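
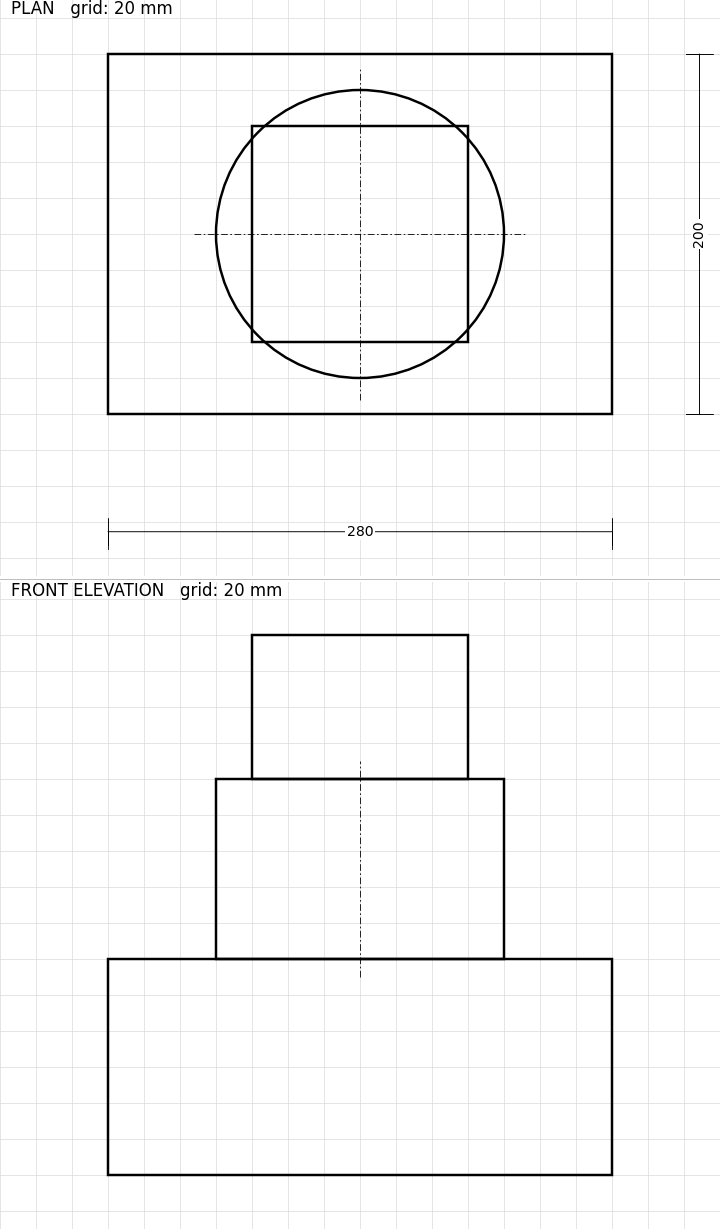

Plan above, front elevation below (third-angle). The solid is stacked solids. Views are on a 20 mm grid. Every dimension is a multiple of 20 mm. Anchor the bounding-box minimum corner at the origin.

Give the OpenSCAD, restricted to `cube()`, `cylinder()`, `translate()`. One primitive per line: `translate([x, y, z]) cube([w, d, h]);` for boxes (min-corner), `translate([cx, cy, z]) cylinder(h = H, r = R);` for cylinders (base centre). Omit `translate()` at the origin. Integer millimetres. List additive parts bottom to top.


cube([280, 200, 120]);
translate([140, 100, 120]) cylinder(h = 100, r = 80);
translate([80, 40, 220]) cube([120, 120, 80]);


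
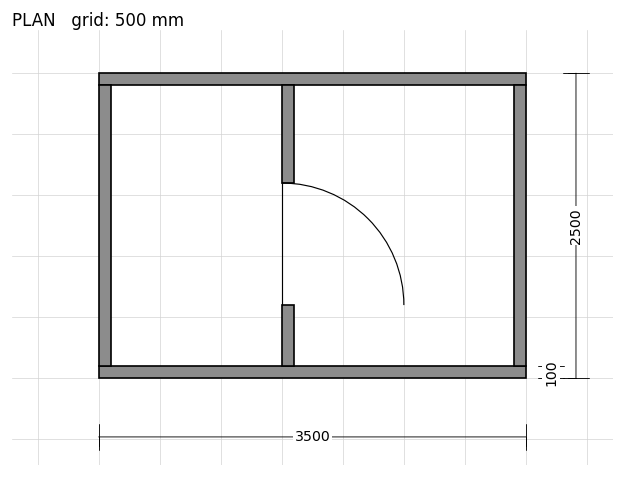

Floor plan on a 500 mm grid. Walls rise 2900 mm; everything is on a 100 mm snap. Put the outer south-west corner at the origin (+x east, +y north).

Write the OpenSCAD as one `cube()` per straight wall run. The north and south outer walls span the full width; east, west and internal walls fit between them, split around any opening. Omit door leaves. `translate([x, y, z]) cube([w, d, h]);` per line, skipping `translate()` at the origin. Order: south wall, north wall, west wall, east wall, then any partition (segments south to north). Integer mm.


cube([3500, 100, 2900]);
translate([0, 2400, 0]) cube([3500, 100, 2900]);
translate([0, 100, 0]) cube([100, 2300, 2900]);
translate([3400, 100, 0]) cube([100, 2300, 2900]);
translate([1500, 100, 0]) cube([100, 500, 2900]);
translate([1500, 1600, 0]) cube([100, 800, 2900]);


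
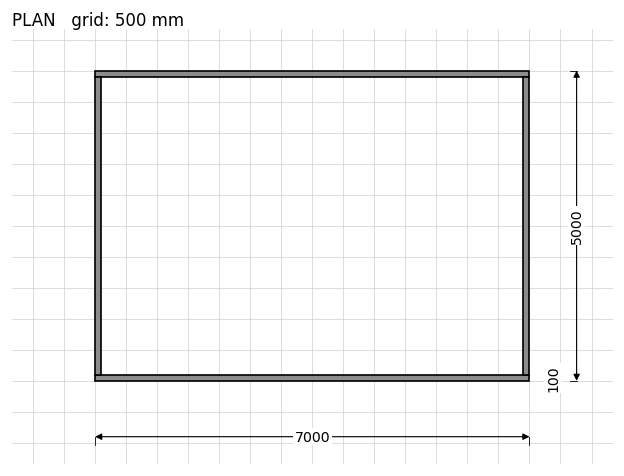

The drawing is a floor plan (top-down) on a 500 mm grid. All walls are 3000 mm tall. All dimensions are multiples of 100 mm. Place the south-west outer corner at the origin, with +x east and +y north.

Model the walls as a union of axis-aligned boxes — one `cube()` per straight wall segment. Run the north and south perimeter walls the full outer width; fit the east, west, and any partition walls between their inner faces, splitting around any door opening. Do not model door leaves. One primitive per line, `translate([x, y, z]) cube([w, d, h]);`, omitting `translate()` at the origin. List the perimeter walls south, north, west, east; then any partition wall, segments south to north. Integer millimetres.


cube([7000, 100, 3000]);
translate([0, 4900, 0]) cube([7000, 100, 3000]);
translate([0, 100, 0]) cube([100, 4800, 3000]);
translate([6900, 100, 0]) cube([100, 4800, 3000]);


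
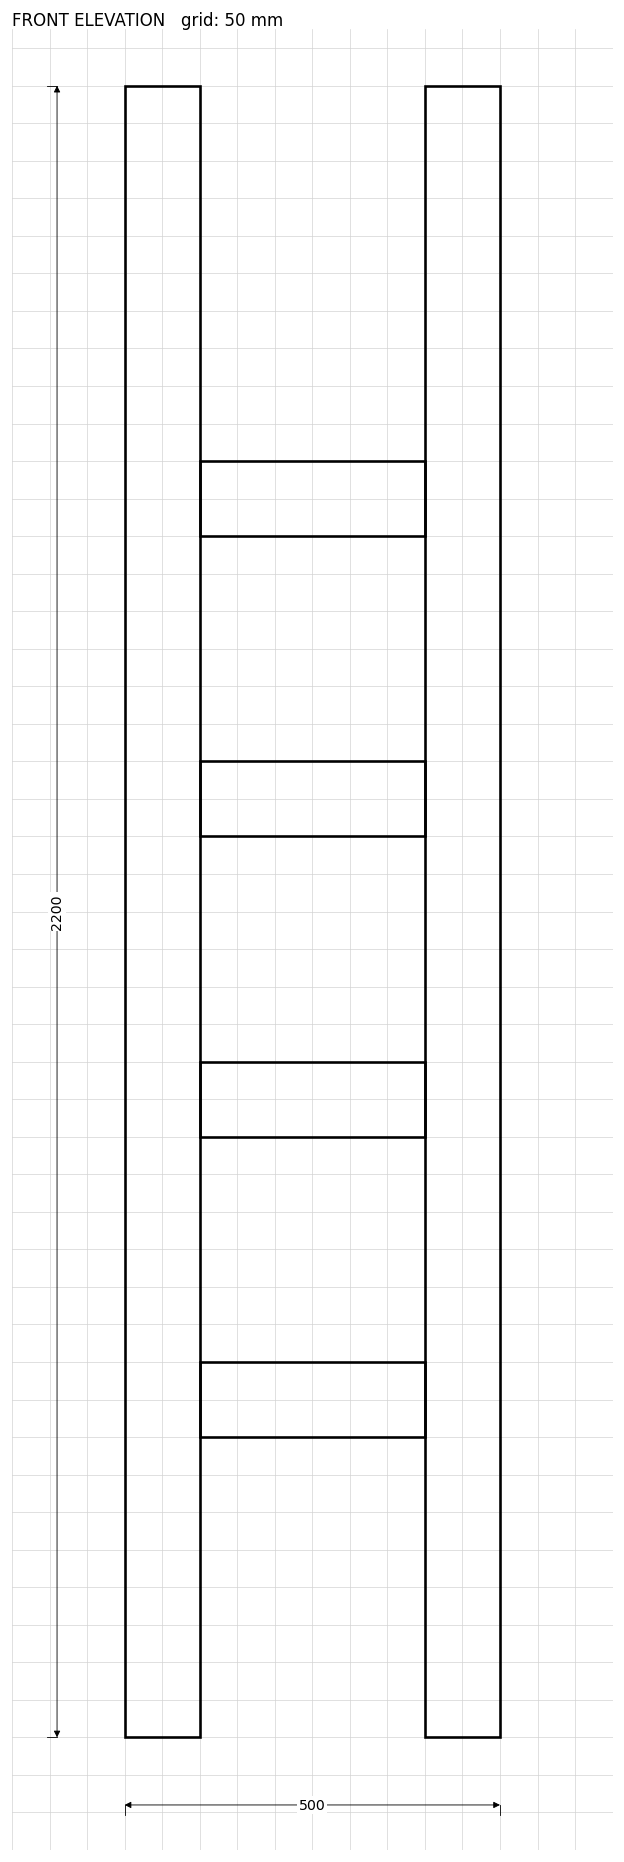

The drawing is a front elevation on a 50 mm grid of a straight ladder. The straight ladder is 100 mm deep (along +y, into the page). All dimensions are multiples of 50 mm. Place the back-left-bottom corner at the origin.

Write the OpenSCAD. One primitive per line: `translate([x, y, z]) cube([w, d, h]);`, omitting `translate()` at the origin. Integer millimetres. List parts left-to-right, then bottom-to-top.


cube([100, 100, 2200]);
translate([100, 0, 400]) cube([300, 100, 100]);
translate([100, 0, 800]) cube([300, 100, 100]);
translate([100, 0, 1200]) cube([300, 100, 100]);
translate([100, 0, 1600]) cube([300, 100, 100]);
translate([400, 0, 0]) cube([100, 100, 2200]);


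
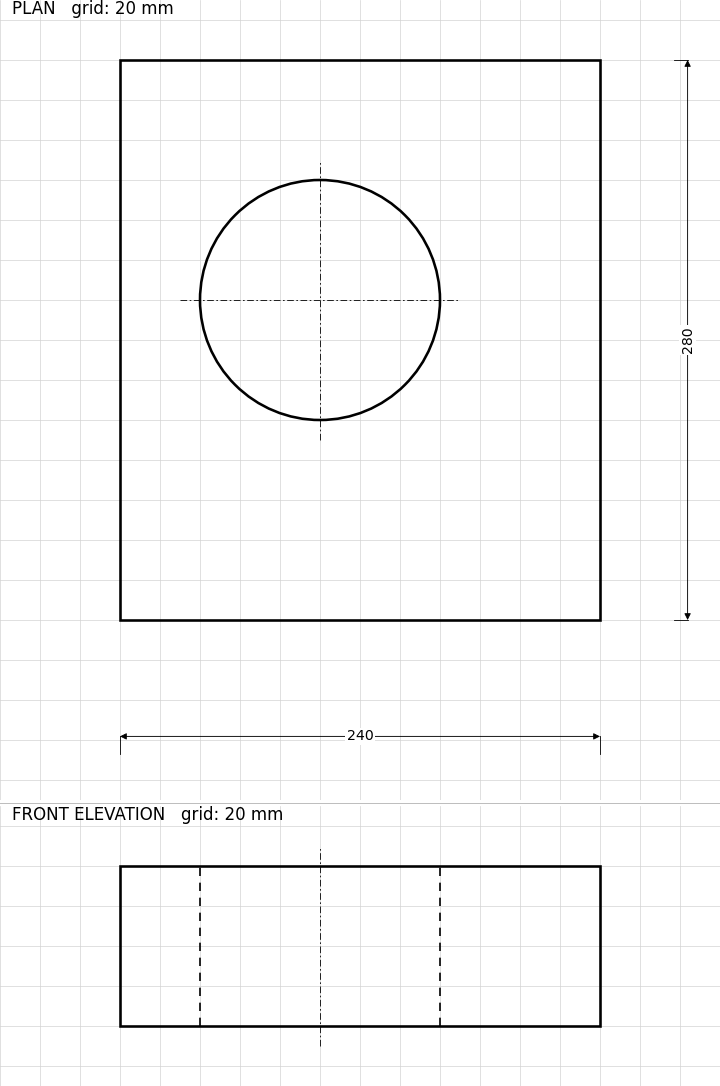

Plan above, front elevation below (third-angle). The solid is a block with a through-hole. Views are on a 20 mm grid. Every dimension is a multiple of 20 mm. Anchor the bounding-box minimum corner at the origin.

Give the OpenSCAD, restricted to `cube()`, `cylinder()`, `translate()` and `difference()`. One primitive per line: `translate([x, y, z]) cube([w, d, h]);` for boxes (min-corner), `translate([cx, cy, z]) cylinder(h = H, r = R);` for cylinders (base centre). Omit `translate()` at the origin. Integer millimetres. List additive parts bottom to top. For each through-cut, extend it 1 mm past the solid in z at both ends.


difference() {
  cube([240, 280, 80]);
  translate([100, 160, -1]) cylinder(h = 82, r = 60);
}


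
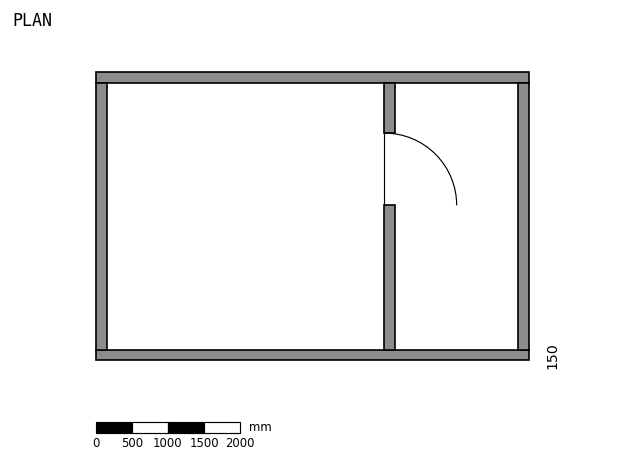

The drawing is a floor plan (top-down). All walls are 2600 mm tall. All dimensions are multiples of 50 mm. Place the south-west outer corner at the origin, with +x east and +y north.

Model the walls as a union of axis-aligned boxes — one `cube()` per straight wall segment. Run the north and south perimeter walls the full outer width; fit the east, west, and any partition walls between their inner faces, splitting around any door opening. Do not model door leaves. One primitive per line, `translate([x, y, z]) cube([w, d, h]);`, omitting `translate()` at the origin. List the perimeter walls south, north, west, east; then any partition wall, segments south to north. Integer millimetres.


cube([6000, 150, 2600]);
translate([0, 3850, 0]) cube([6000, 150, 2600]);
translate([0, 150, 0]) cube([150, 3700, 2600]);
translate([5850, 150, 0]) cube([150, 3700, 2600]);
translate([4000, 150, 0]) cube([150, 2000, 2600]);
translate([4000, 3150, 0]) cube([150, 700, 2600]);


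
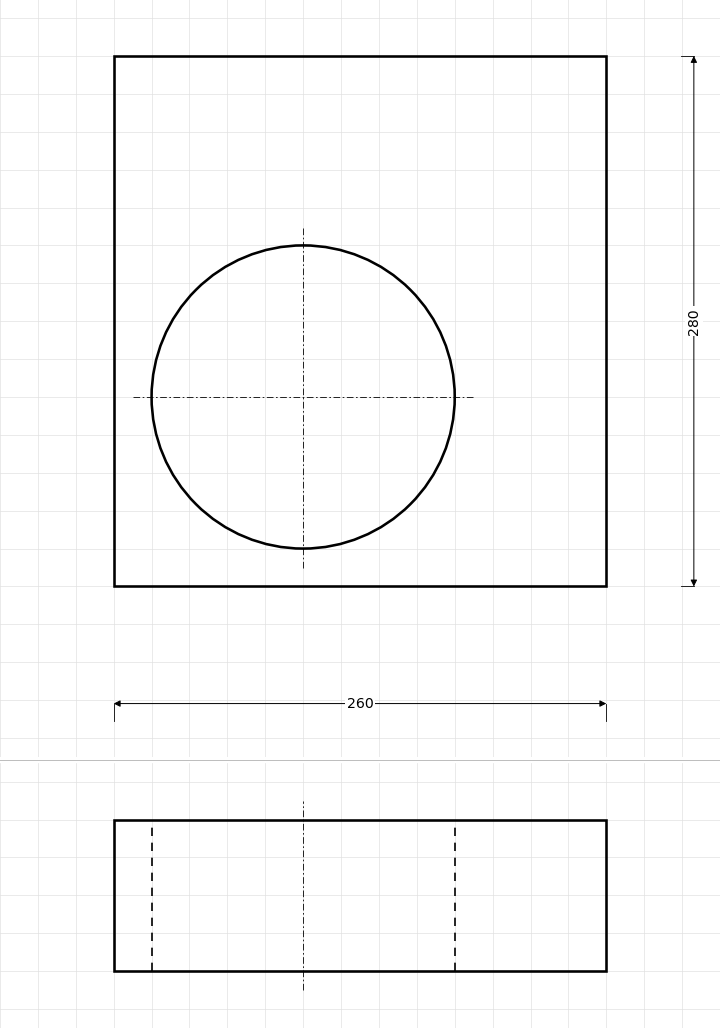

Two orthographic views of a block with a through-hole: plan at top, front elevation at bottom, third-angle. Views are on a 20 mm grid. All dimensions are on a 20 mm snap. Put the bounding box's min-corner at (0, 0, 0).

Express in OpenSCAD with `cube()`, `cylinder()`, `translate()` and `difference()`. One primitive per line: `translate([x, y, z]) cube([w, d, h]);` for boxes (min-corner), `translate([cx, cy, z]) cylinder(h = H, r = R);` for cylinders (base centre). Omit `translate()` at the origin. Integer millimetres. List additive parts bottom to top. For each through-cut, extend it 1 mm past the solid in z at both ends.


difference() {
  cube([260, 280, 80]);
  translate([100, 100, -1]) cylinder(h = 82, r = 80);
}


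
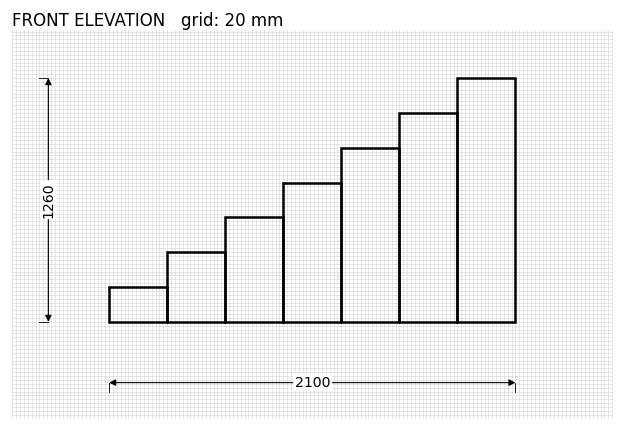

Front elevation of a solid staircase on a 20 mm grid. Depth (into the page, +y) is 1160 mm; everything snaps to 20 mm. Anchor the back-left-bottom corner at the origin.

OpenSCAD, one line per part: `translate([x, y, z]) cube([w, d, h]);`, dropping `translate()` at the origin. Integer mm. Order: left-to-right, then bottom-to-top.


cube([300, 1160, 180]);
translate([300, 0, 0]) cube([300, 1160, 360]);
translate([600, 0, 0]) cube([300, 1160, 540]);
translate([900, 0, 0]) cube([300, 1160, 720]);
translate([1200, 0, 0]) cube([300, 1160, 900]);
translate([1500, 0, 0]) cube([300, 1160, 1080]);
translate([1800, 0, 0]) cube([300, 1160, 1260]);


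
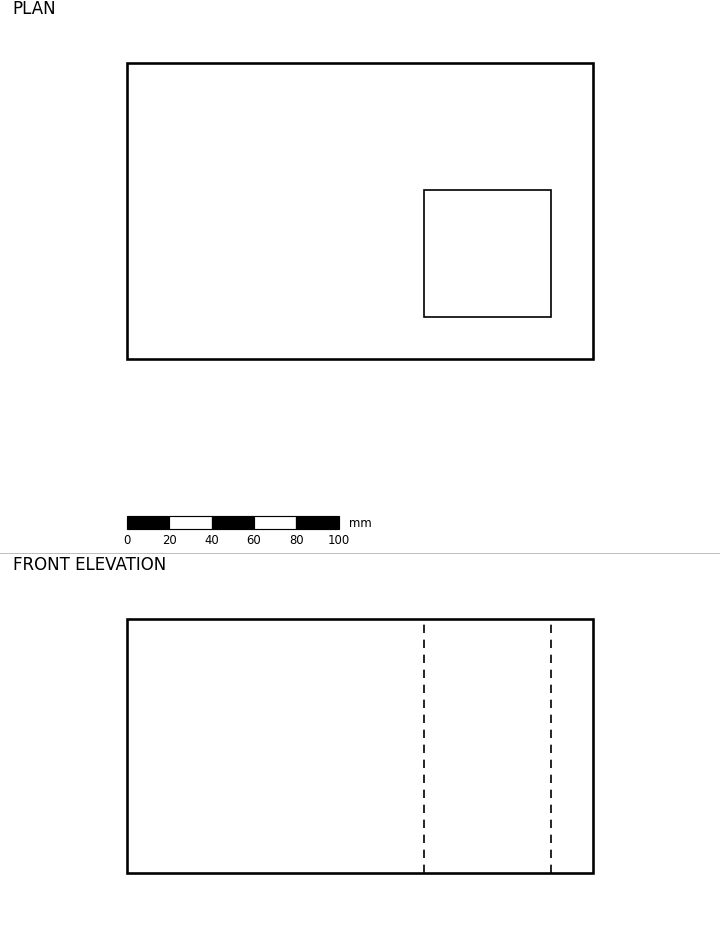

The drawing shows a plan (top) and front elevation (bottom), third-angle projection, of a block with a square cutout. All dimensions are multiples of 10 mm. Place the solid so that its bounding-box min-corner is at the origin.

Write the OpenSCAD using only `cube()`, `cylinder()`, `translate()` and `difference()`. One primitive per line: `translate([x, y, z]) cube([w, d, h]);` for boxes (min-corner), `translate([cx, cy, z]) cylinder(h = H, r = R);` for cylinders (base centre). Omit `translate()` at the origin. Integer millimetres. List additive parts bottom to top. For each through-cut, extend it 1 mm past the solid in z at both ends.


difference() {
  cube([220, 140, 120]);
  translate([140, 20, -1]) cube([60, 60, 122]);
}


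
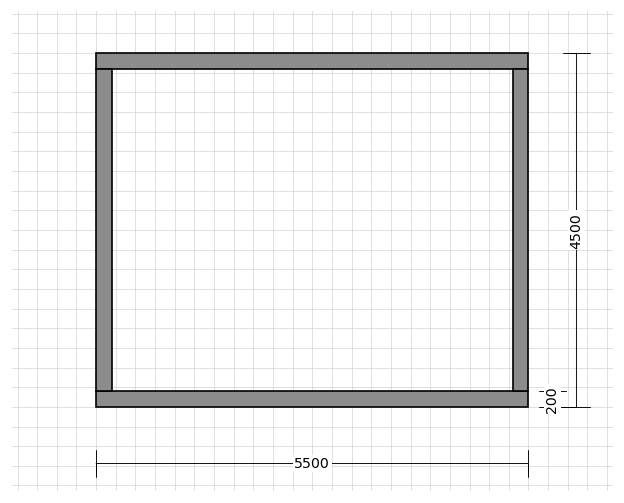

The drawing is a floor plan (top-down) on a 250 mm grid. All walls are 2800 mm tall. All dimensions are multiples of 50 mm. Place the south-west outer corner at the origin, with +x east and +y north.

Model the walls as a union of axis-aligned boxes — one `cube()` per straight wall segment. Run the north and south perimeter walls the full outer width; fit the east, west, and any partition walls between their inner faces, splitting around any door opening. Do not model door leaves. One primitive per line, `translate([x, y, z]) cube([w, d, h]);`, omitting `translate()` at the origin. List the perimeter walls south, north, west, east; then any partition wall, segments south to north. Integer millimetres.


cube([5500, 200, 2800]);
translate([0, 4300, 0]) cube([5500, 200, 2800]);
translate([0, 200, 0]) cube([200, 4100, 2800]);
translate([5300, 200, 0]) cube([200, 4100, 2800]);


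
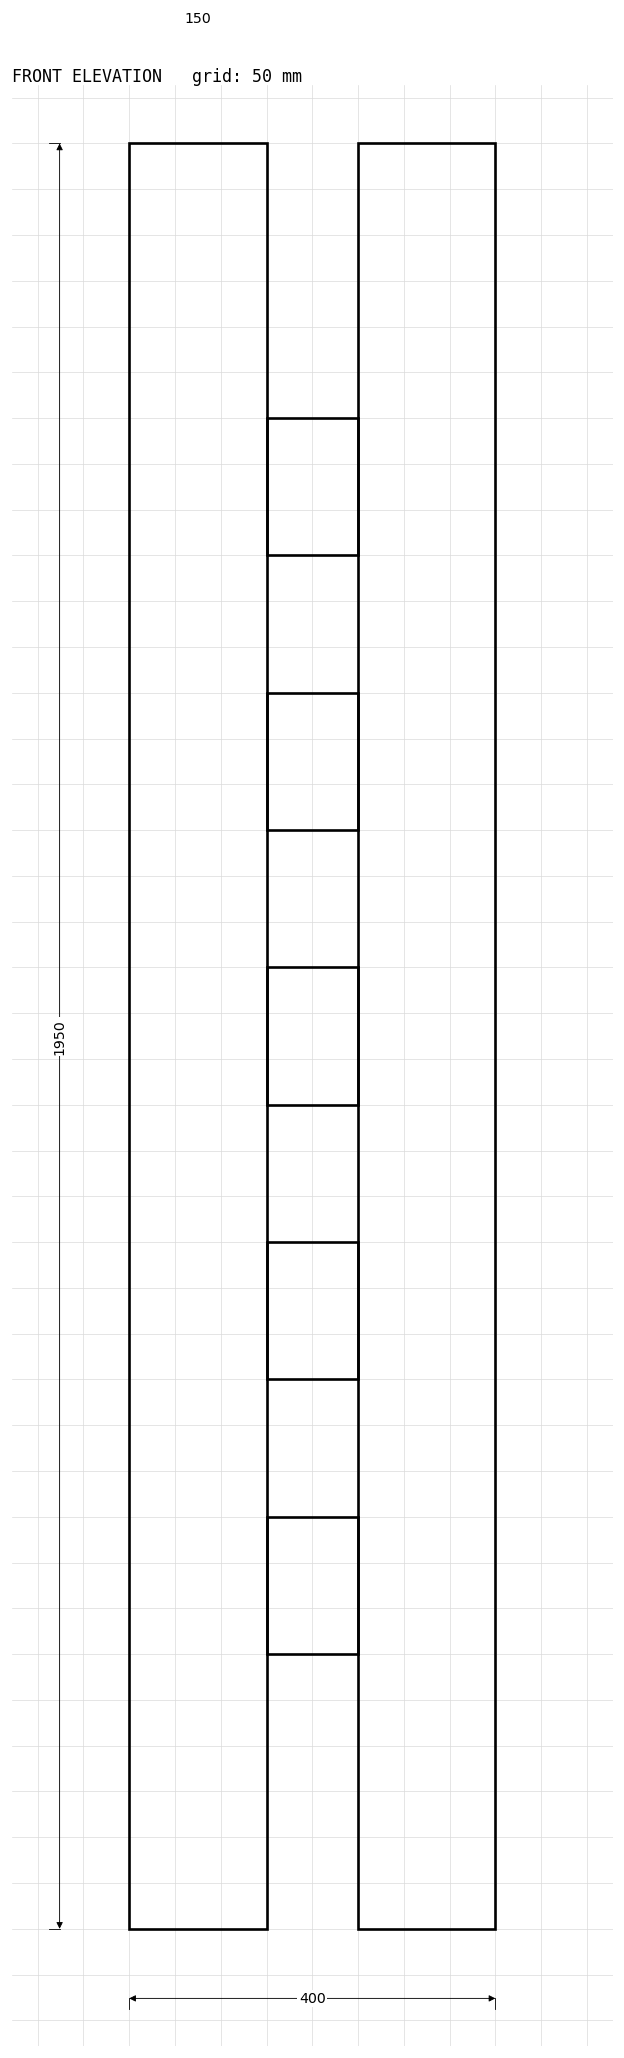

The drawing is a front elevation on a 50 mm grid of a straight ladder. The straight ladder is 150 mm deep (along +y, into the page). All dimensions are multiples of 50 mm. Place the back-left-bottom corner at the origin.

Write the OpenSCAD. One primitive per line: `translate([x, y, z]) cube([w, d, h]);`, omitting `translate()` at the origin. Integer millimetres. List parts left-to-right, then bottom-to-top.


cube([150, 150, 1950]);
translate([150, 0, 300]) cube([100, 150, 150]);
translate([150, 0, 600]) cube([100, 150, 150]);
translate([150, 0, 900]) cube([100, 150, 150]);
translate([150, 0, 1200]) cube([100, 150, 150]);
translate([150, 0, 1500]) cube([100, 150, 150]);
translate([250, 0, 0]) cube([150, 150, 1950]);


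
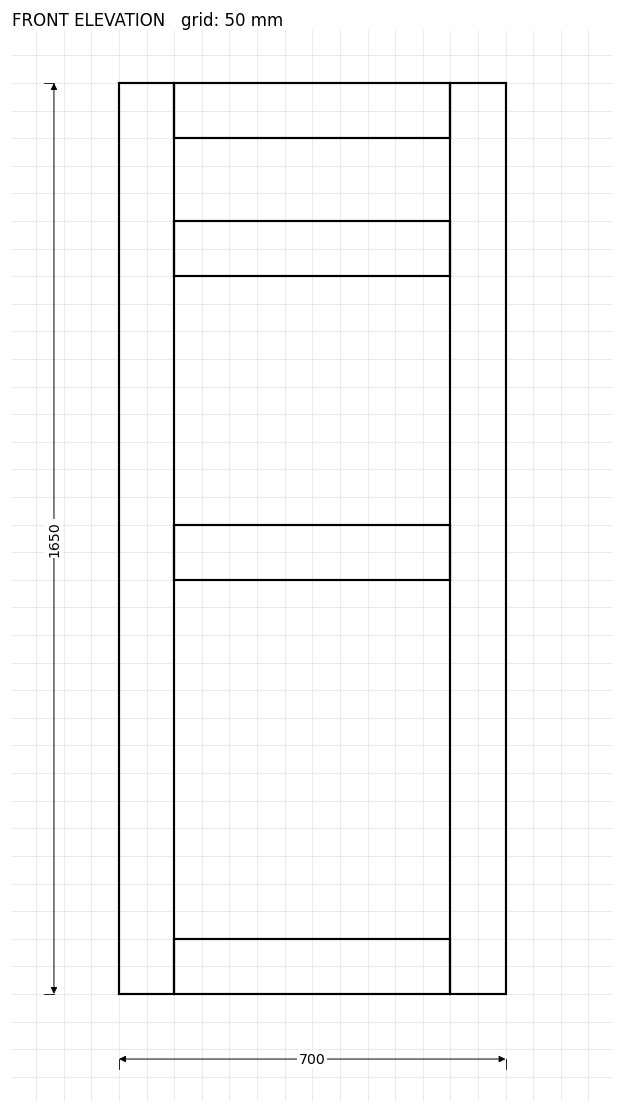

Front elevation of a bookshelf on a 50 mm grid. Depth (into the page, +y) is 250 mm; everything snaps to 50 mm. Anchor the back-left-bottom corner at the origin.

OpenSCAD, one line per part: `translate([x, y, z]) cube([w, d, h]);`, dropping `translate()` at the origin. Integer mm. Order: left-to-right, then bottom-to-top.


cube([100, 250, 1650]);
translate([100, 0, 0]) cube([500, 250, 100]);
translate([100, 0, 750]) cube([500, 250, 100]);
translate([100, 0, 1300]) cube([500, 250, 100]);
translate([100, 0, 1550]) cube([500, 250, 100]);
translate([600, 0, 0]) cube([100, 250, 1650]);


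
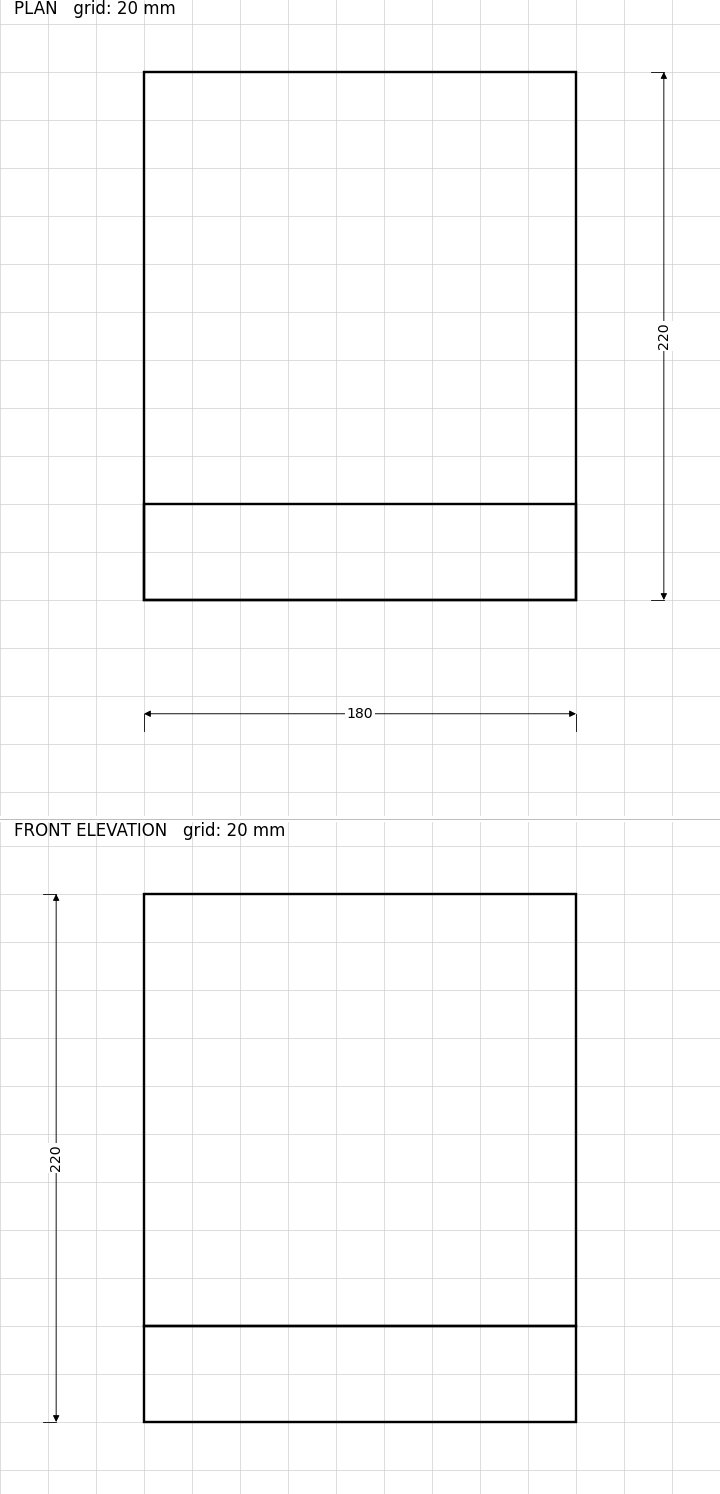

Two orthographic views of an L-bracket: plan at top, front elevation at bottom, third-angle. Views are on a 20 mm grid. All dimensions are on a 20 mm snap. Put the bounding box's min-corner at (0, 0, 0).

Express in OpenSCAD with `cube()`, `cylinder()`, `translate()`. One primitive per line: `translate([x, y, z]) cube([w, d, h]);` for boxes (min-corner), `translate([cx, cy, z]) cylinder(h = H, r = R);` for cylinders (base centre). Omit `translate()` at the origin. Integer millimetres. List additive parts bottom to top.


cube([180, 220, 40]);
translate([0, 0, 40]) cube([180, 40, 180]);


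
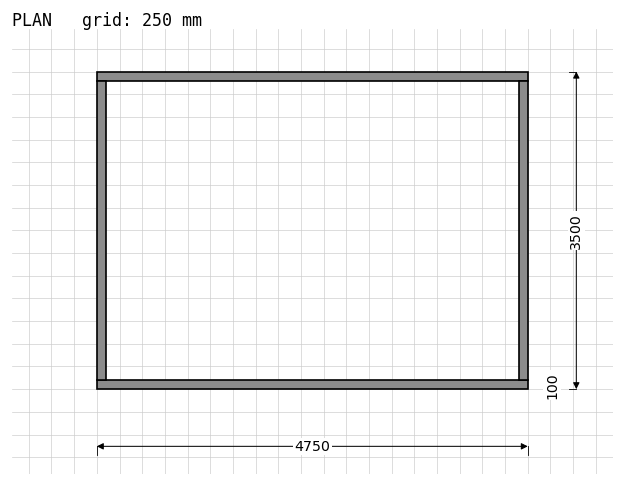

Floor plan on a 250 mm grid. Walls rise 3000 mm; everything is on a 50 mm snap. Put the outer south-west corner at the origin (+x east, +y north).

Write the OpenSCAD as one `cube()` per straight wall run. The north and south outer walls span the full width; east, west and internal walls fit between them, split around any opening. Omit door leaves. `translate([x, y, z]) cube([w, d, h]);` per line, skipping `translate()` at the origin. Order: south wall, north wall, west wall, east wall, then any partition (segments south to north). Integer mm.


cube([4750, 100, 3000]);
translate([0, 3400, 0]) cube([4750, 100, 3000]);
translate([0, 100, 0]) cube([100, 3300, 3000]);
translate([4650, 100, 0]) cube([100, 3300, 3000]);


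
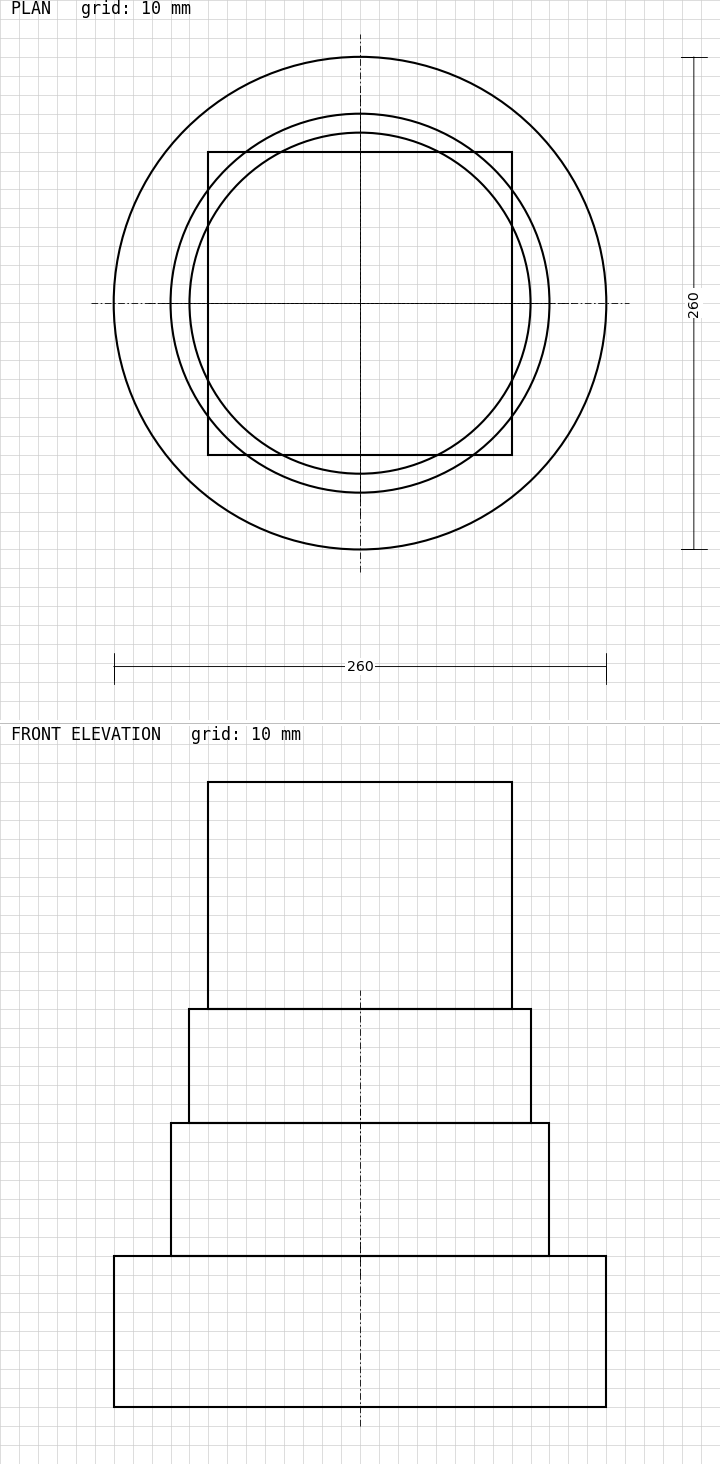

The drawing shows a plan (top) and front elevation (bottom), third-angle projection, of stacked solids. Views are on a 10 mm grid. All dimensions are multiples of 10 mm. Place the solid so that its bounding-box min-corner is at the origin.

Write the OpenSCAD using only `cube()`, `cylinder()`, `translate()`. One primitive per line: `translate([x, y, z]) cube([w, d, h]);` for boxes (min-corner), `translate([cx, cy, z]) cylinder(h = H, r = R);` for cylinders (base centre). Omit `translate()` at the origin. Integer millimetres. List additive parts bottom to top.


translate([130, 130, 0]) cylinder(h = 80, r = 130);
translate([130, 130, 80]) cylinder(h = 70, r = 100);
translate([130, 130, 150]) cylinder(h = 60, r = 90);
translate([50, 50, 210]) cube([160, 160, 120]);


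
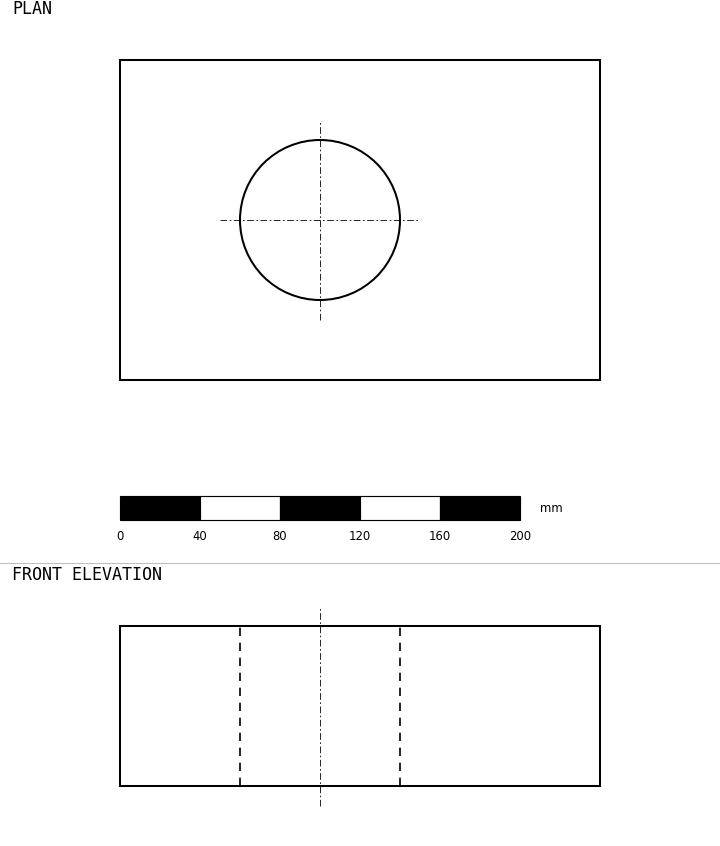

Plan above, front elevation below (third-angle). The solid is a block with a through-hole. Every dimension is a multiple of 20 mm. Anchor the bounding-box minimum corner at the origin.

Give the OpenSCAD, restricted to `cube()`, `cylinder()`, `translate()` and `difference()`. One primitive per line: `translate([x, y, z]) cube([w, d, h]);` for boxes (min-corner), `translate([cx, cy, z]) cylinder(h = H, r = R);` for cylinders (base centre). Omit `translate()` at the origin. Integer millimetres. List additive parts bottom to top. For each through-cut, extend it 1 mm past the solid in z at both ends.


difference() {
  cube([240, 160, 80]);
  translate([100, 80, -1]) cylinder(h = 82, r = 40);
}


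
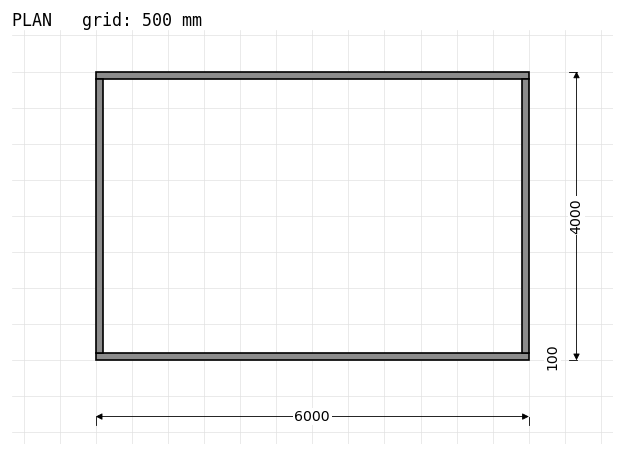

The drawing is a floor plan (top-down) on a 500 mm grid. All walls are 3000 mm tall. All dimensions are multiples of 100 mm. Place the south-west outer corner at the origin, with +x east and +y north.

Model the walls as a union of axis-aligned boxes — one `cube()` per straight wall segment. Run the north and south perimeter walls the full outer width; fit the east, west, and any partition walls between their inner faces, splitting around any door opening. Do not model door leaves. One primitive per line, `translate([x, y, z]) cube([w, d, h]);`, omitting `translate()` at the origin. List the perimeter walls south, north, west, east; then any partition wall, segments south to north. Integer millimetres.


cube([6000, 100, 3000]);
translate([0, 3900, 0]) cube([6000, 100, 3000]);
translate([0, 100, 0]) cube([100, 3800, 3000]);
translate([5900, 100, 0]) cube([100, 3800, 3000]);


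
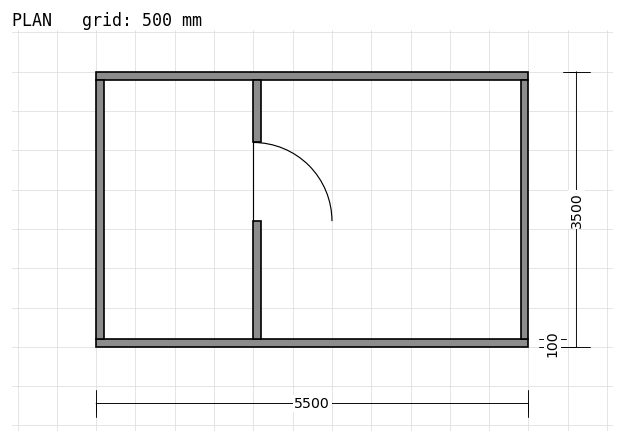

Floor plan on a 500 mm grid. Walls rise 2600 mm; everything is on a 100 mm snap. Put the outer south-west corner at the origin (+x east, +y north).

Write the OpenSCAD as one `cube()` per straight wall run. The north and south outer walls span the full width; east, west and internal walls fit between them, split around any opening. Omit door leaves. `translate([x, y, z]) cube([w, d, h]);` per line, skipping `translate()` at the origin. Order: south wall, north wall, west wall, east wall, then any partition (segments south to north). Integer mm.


cube([5500, 100, 2600]);
translate([0, 3400, 0]) cube([5500, 100, 2600]);
translate([0, 100, 0]) cube([100, 3300, 2600]);
translate([5400, 100, 0]) cube([100, 3300, 2600]);
translate([2000, 100, 0]) cube([100, 1500, 2600]);
translate([2000, 2600, 0]) cube([100, 800, 2600]);


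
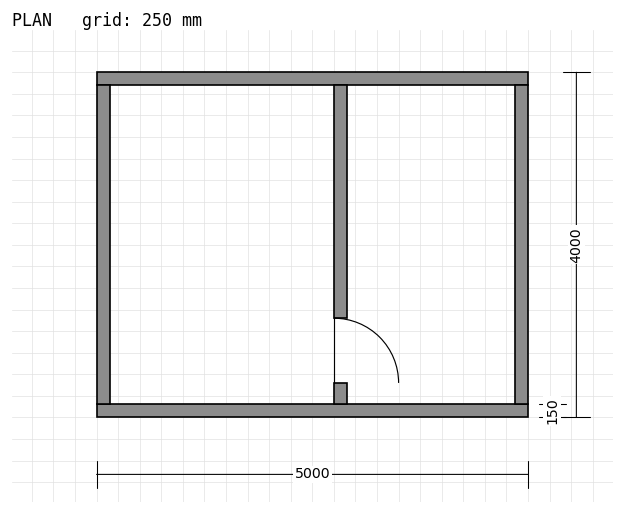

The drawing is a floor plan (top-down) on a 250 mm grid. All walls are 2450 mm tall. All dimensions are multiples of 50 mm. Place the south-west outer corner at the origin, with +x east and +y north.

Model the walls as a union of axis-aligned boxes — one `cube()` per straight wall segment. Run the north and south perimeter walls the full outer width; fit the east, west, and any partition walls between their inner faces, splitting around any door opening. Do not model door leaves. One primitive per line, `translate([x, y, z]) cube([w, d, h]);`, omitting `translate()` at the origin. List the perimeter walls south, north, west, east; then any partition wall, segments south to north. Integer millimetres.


cube([5000, 150, 2450]);
translate([0, 3850, 0]) cube([5000, 150, 2450]);
translate([0, 150, 0]) cube([150, 3700, 2450]);
translate([4850, 150, 0]) cube([150, 3700, 2450]);
translate([2750, 150, 0]) cube([150, 250, 2450]);
translate([2750, 1150, 0]) cube([150, 2700, 2450]);


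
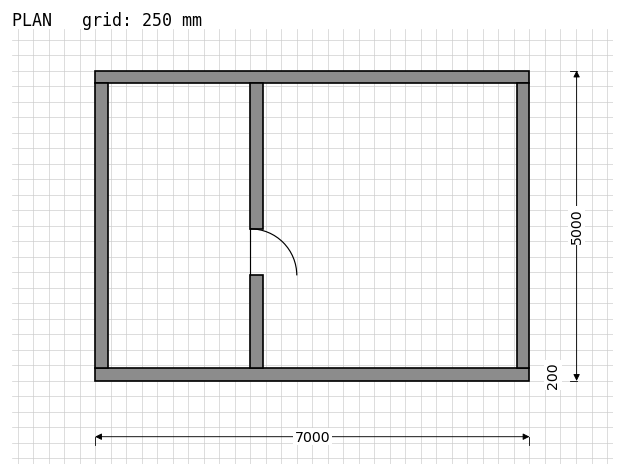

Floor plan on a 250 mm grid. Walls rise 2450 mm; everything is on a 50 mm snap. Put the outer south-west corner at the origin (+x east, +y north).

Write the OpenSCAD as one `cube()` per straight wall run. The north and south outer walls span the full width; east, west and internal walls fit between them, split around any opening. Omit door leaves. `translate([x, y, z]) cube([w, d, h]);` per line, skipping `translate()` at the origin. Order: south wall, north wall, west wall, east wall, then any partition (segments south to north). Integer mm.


cube([7000, 200, 2450]);
translate([0, 4800, 0]) cube([7000, 200, 2450]);
translate([0, 200, 0]) cube([200, 4600, 2450]);
translate([6800, 200, 0]) cube([200, 4600, 2450]);
translate([2500, 200, 0]) cube([200, 1500, 2450]);
translate([2500, 2450, 0]) cube([200, 2350, 2450]);


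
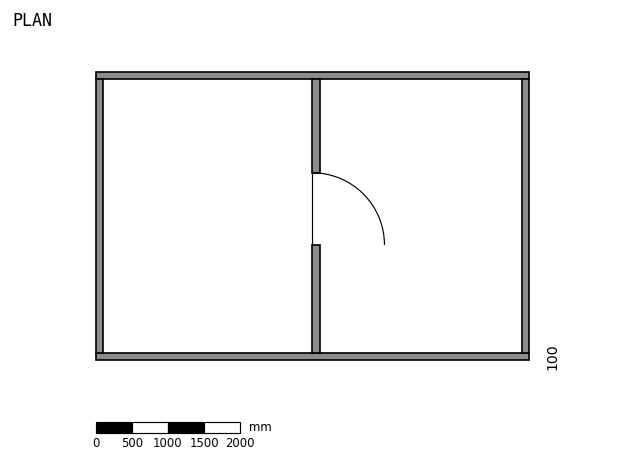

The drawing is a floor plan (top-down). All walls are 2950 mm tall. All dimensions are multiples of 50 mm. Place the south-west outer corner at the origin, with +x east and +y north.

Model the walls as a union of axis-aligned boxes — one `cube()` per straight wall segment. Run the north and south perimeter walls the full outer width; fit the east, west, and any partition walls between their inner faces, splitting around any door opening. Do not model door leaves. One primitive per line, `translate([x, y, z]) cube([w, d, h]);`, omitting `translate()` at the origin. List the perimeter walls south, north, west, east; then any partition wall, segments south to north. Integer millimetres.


cube([6000, 100, 2950]);
translate([0, 3900, 0]) cube([6000, 100, 2950]);
translate([0, 100, 0]) cube([100, 3800, 2950]);
translate([5900, 100, 0]) cube([100, 3800, 2950]);
translate([3000, 100, 0]) cube([100, 1500, 2950]);
translate([3000, 2600, 0]) cube([100, 1300, 2950]);


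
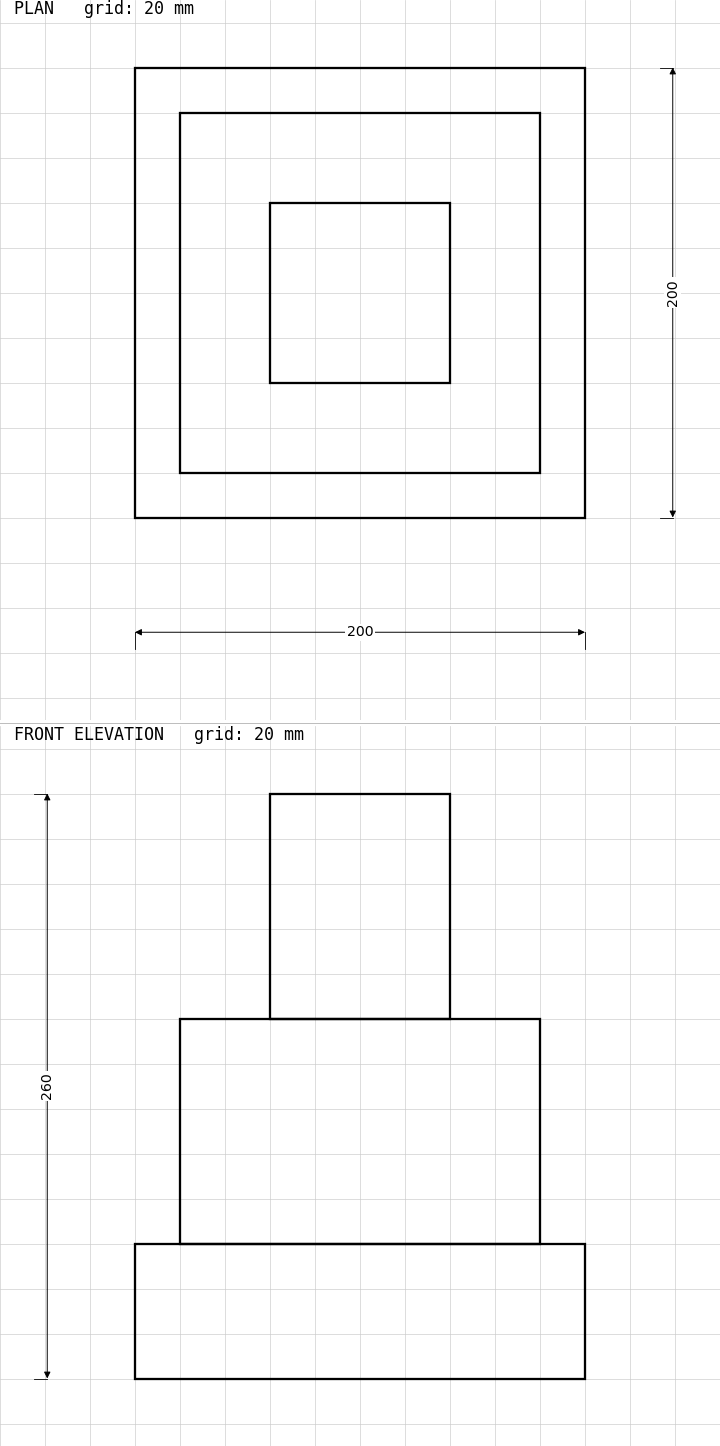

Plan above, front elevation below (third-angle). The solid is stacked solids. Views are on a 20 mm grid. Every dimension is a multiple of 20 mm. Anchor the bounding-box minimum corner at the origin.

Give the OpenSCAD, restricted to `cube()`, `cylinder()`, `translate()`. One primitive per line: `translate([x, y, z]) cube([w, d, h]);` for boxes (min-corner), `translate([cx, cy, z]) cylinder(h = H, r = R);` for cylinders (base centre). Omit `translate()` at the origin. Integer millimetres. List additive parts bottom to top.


cube([200, 200, 60]);
translate([20, 20, 60]) cube([160, 160, 100]);
translate([60, 60, 160]) cube([80, 80, 100]);


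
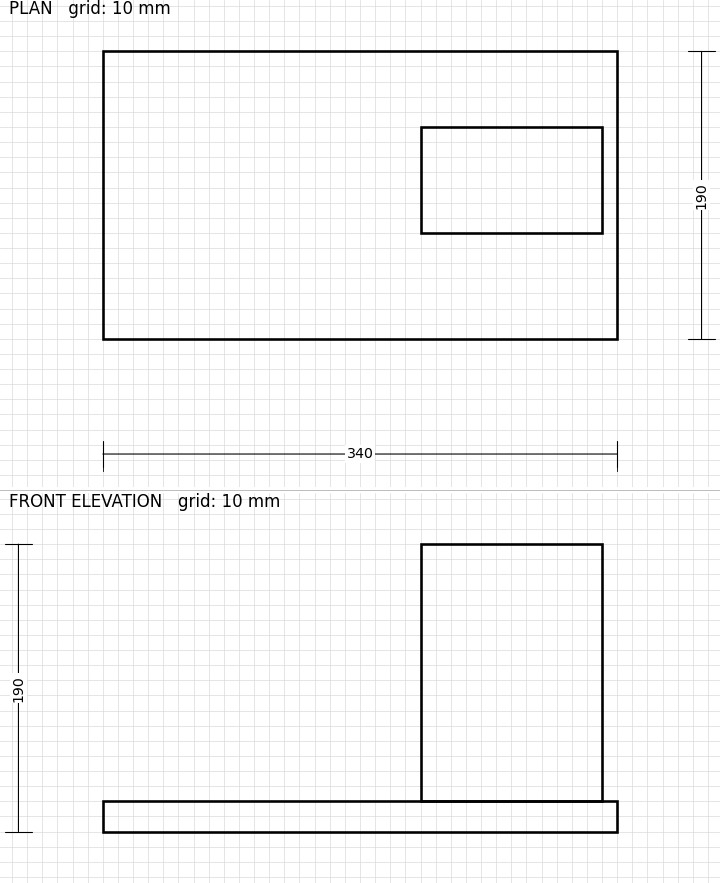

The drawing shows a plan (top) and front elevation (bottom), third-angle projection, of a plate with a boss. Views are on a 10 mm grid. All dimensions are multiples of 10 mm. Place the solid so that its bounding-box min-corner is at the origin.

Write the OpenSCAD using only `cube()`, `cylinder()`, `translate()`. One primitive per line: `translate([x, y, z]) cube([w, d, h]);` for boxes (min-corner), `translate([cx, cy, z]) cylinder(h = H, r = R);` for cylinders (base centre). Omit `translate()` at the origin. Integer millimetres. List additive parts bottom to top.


cube([340, 190, 20]);
translate([210, 70, 20]) cube([120, 70, 170]);


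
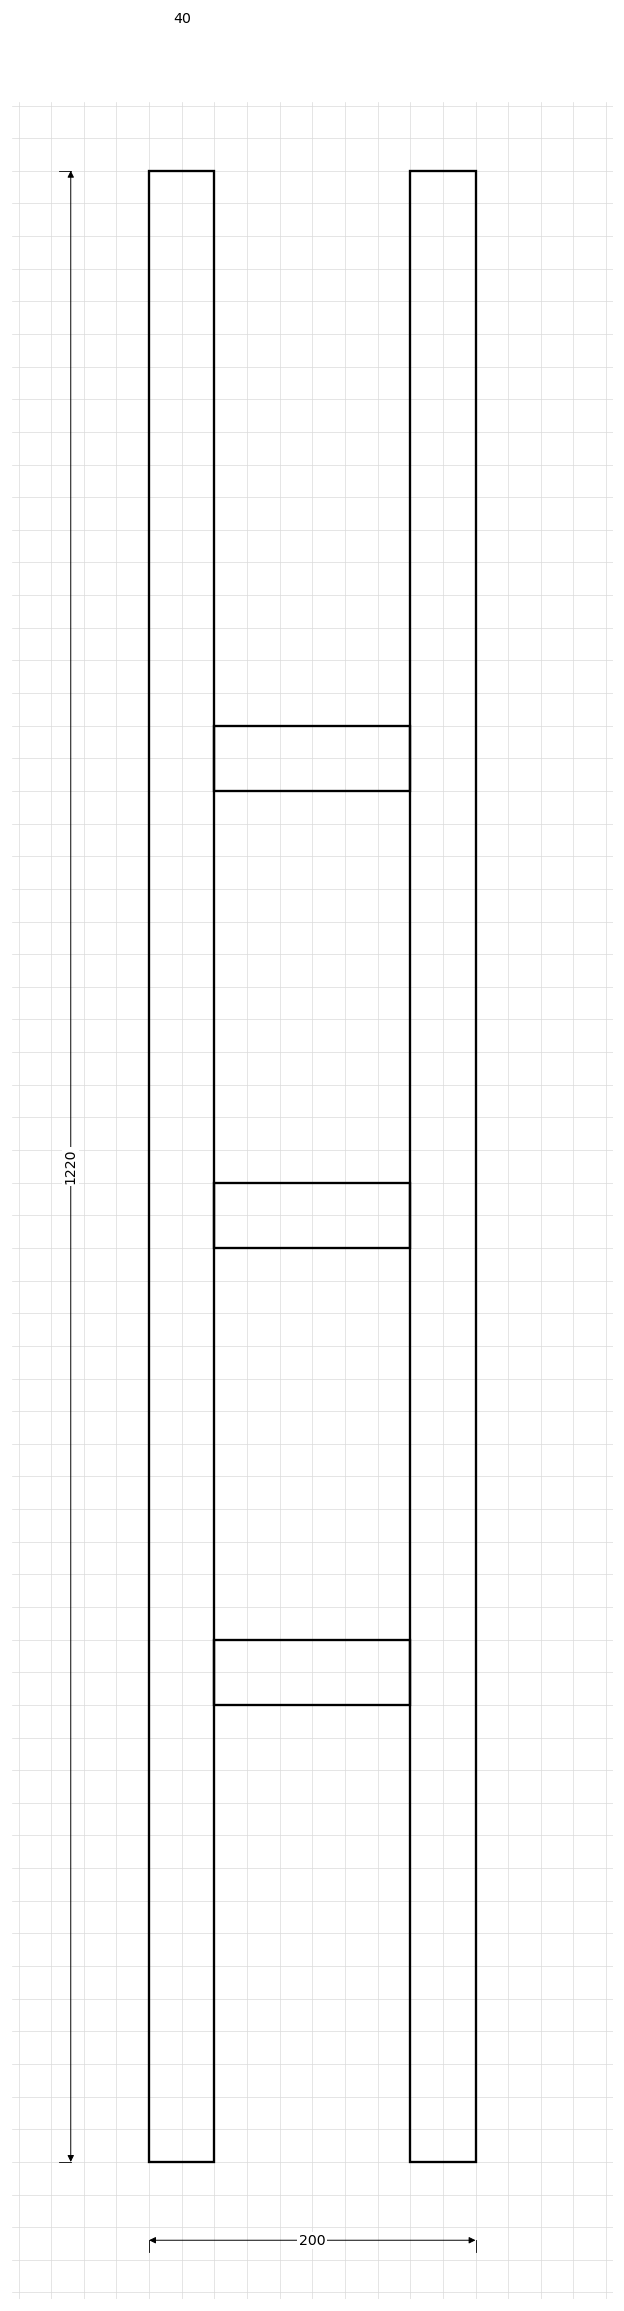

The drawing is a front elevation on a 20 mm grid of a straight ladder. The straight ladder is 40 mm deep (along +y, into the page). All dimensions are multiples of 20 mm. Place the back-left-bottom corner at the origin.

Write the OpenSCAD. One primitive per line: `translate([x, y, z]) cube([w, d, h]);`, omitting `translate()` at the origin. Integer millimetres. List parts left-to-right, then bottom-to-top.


cube([40, 40, 1220]);
translate([40, 0, 280]) cube([120, 40, 40]);
translate([40, 0, 560]) cube([120, 40, 40]);
translate([40, 0, 840]) cube([120, 40, 40]);
translate([160, 0, 0]) cube([40, 40, 1220]);


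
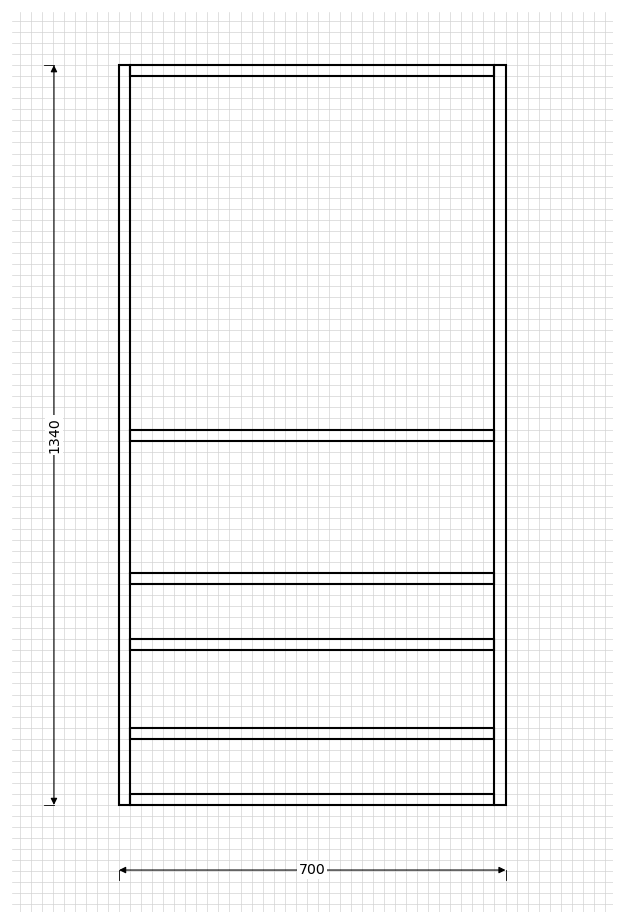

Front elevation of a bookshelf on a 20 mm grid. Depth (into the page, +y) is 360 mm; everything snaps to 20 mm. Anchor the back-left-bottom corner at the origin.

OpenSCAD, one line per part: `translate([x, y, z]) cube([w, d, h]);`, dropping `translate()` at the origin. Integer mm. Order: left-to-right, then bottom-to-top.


cube([20, 360, 1340]);
translate([20, 0, 0]) cube([660, 360, 20]);
translate([20, 0, 120]) cube([660, 360, 20]);
translate([20, 0, 280]) cube([660, 360, 20]);
translate([20, 0, 400]) cube([660, 360, 20]);
translate([20, 0, 660]) cube([660, 360, 20]);
translate([20, 0, 1320]) cube([660, 360, 20]);
translate([680, 0, 0]) cube([20, 360, 1340]);


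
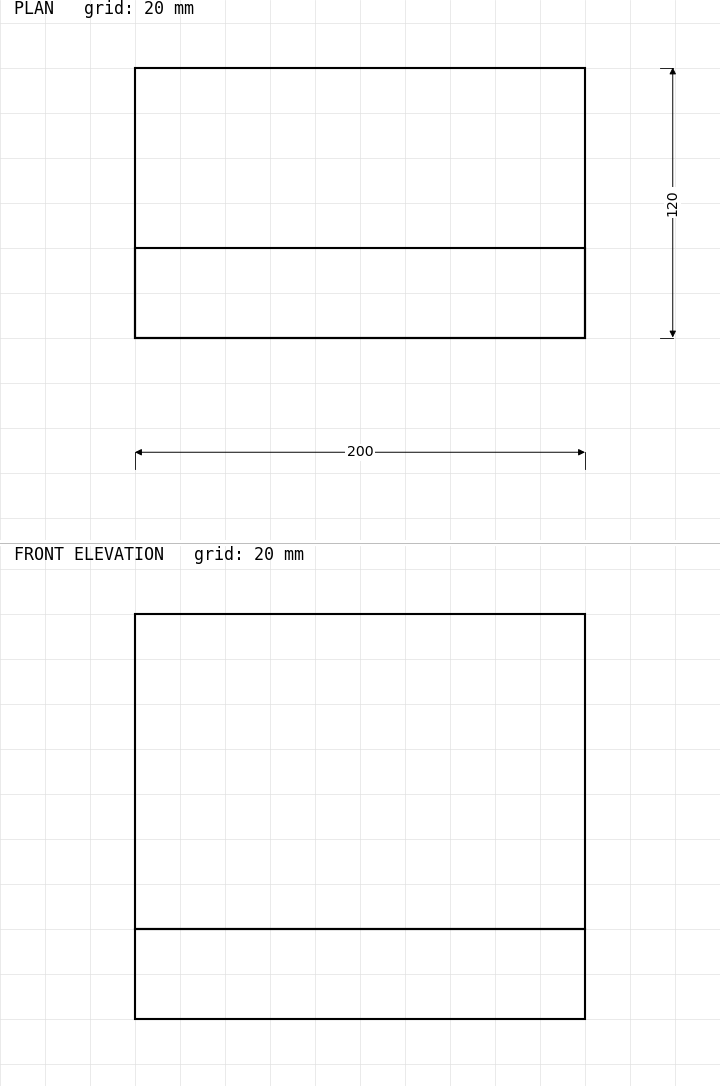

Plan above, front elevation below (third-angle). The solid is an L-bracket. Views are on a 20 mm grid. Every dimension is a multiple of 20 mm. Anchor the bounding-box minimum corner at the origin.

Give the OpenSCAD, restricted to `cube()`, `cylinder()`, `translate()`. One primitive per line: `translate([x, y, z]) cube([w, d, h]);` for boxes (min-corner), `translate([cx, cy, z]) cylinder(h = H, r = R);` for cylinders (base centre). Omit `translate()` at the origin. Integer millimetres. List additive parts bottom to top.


cube([200, 120, 40]);
translate([0, 0, 40]) cube([200, 40, 140]);


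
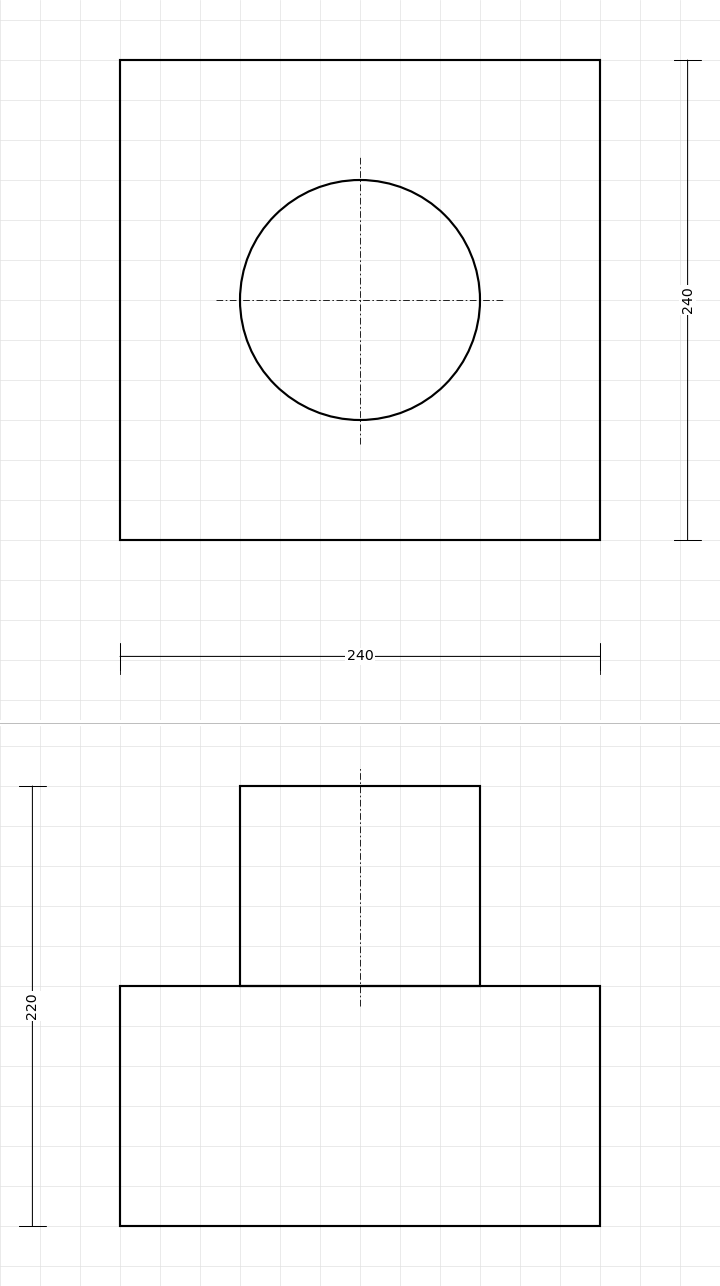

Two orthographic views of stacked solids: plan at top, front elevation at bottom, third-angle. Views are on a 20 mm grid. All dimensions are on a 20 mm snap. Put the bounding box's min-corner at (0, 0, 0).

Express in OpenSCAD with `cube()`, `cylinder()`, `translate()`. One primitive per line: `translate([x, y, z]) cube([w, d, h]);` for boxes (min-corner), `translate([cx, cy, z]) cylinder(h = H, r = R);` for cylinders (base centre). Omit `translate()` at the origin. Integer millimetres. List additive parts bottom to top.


cube([240, 240, 120]);
translate([120, 120, 120]) cylinder(h = 100, r = 60);


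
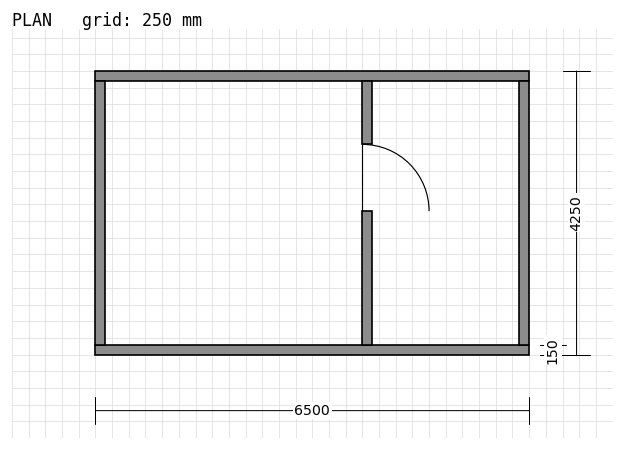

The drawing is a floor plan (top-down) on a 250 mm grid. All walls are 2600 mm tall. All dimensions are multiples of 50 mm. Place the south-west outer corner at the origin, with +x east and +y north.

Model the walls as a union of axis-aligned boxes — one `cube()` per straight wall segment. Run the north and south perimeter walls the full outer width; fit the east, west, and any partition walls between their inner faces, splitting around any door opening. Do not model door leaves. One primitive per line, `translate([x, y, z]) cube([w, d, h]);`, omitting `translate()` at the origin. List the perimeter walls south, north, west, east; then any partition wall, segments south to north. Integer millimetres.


cube([6500, 150, 2600]);
translate([0, 4100, 0]) cube([6500, 150, 2600]);
translate([0, 150, 0]) cube([150, 3950, 2600]);
translate([6350, 150, 0]) cube([150, 3950, 2600]);
translate([4000, 150, 0]) cube([150, 2000, 2600]);
translate([4000, 3150, 0]) cube([150, 950, 2600]);


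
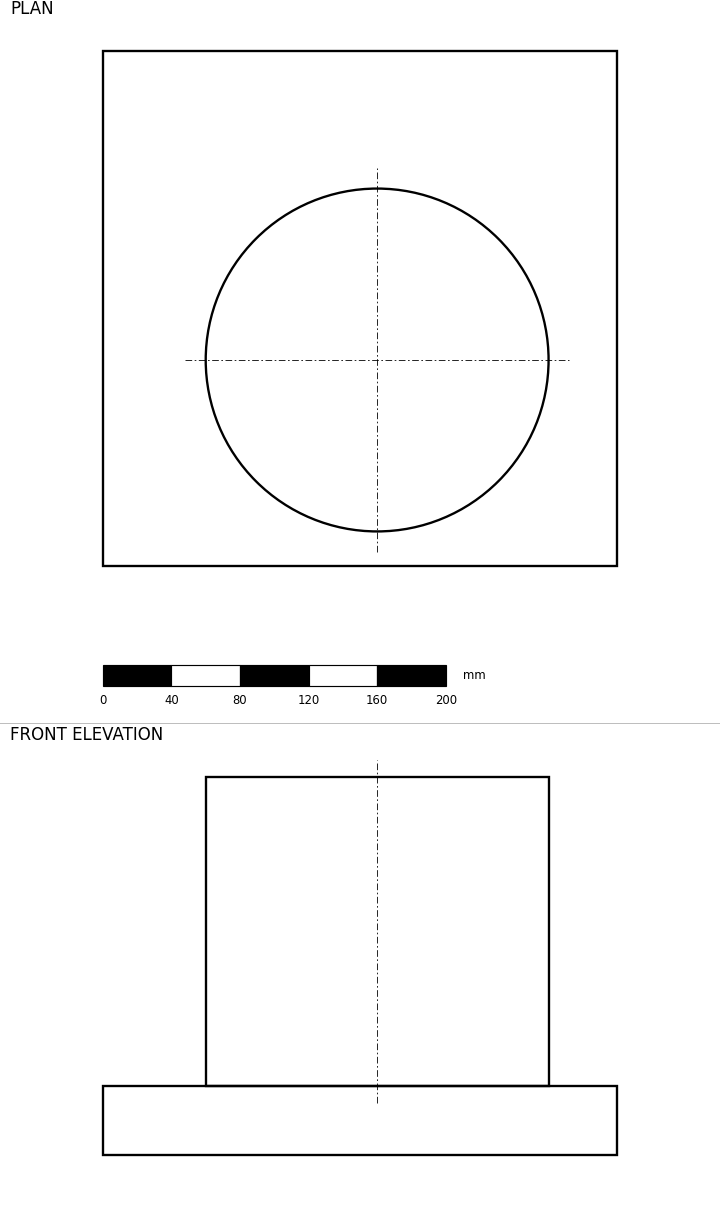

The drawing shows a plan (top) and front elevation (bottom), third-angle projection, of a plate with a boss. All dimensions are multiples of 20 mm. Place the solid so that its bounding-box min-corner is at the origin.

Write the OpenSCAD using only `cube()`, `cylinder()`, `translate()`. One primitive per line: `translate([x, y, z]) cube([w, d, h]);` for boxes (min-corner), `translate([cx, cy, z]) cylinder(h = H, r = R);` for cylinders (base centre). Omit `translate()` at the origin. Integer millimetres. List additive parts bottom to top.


cube([300, 300, 40]);
translate([160, 120, 40]) cylinder(h = 180, r = 100);


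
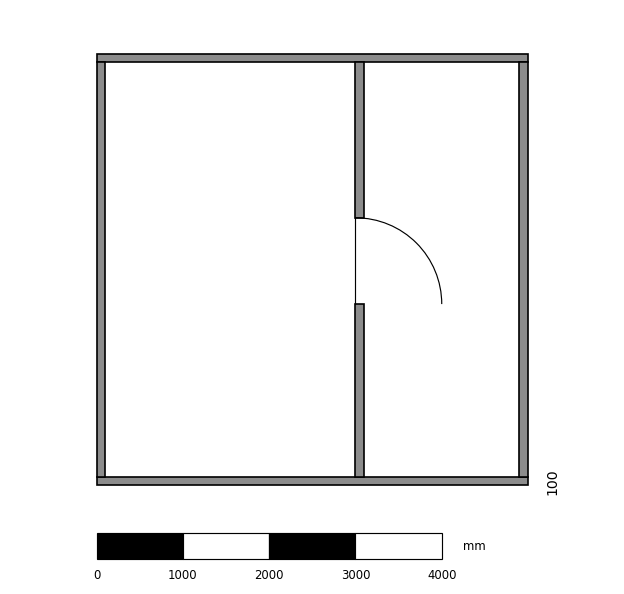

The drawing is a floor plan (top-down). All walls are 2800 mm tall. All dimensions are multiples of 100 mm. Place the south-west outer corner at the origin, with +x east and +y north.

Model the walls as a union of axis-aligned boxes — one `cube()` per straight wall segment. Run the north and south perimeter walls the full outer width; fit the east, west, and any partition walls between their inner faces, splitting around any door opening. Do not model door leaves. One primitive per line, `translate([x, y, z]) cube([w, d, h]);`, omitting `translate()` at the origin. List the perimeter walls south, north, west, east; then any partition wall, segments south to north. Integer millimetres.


cube([5000, 100, 2800]);
translate([0, 4900, 0]) cube([5000, 100, 2800]);
translate([0, 100, 0]) cube([100, 4800, 2800]);
translate([4900, 100, 0]) cube([100, 4800, 2800]);
translate([3000, 100, 0]) cube([100, 2000, 2800]);
translate([3000, 3100, 0]) cube([100, 1800, 2800]);


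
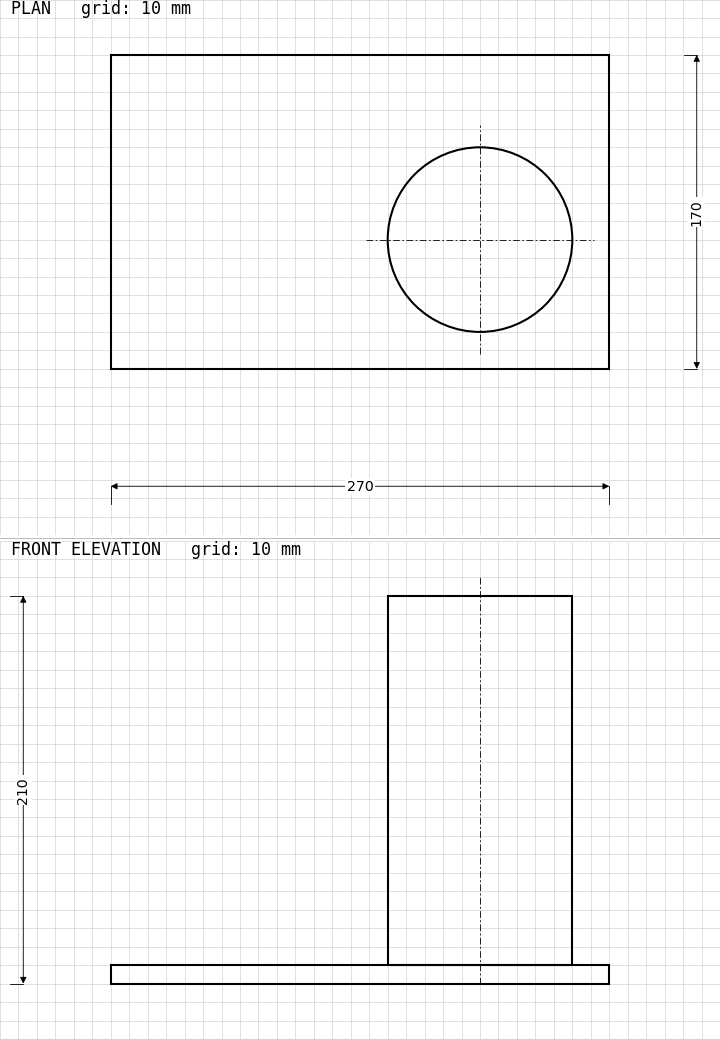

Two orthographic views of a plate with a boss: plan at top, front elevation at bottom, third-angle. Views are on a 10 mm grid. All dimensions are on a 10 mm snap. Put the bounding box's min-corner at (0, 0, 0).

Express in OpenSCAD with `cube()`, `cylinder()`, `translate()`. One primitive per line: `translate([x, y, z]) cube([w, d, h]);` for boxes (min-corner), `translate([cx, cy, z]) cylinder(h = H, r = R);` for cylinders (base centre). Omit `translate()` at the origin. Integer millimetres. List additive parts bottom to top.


cube([270, 170, 10]);
translate([200, 70, 10]) cylinder(h = 200, r = 50);


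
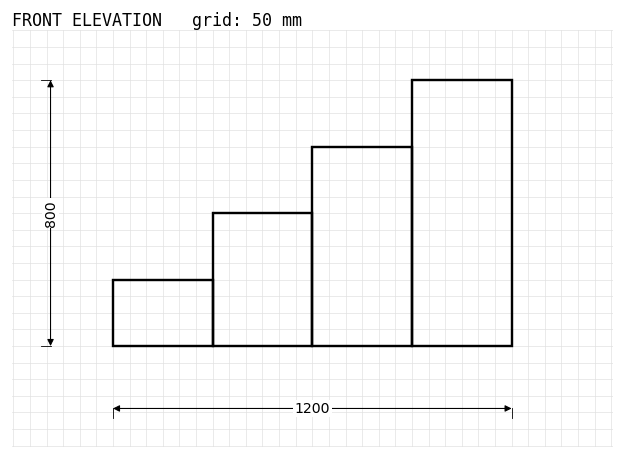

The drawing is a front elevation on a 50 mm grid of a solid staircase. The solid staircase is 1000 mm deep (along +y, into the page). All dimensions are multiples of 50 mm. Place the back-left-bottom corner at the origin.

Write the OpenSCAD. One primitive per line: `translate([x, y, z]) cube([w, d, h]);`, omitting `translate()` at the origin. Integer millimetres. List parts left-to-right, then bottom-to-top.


cube([300, 1000, 200]);
translate([300, 0, 0]) cube([300, 1000, 400]);
translate([600, 0, 0]) cube([300, 1000, 600]);
translate([900, 0, 0]) cube([300, 1000, 800]);


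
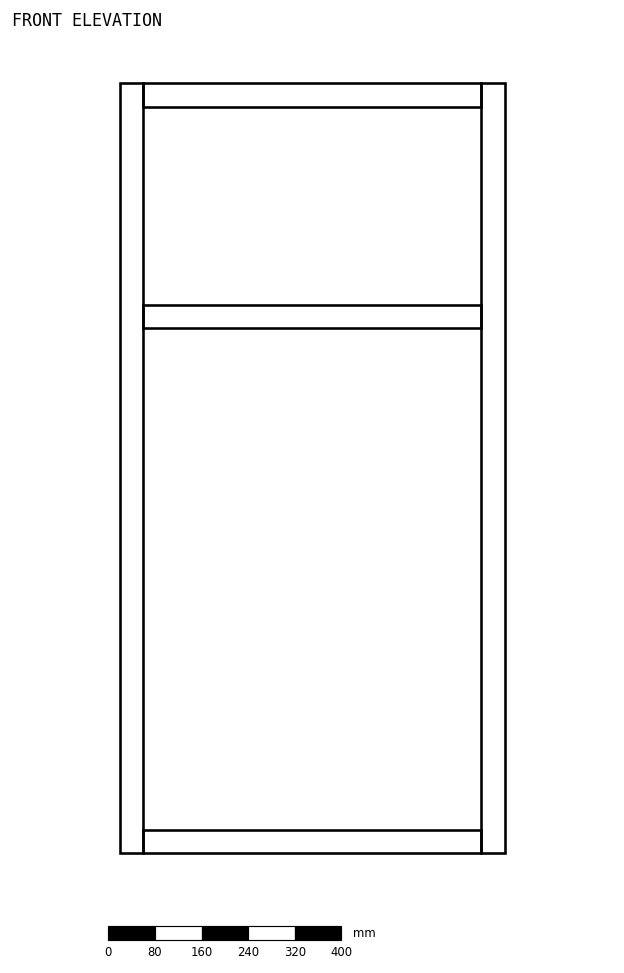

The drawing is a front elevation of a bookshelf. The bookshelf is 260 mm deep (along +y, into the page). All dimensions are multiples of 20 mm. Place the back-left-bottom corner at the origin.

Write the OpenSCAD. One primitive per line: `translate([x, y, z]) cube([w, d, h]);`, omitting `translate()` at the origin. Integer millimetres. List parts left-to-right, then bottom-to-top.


cube([40, 260, 1320]);
translate([40, 0, 0]) cube([580, 260, 40]);
translate([40, 0, 900]) cube([580, 260, 40]);
translate([40, 0, 1280]) cube([580, 260, 40]);
translate([620, 0, 0]) cube([40, 260, 1320]);


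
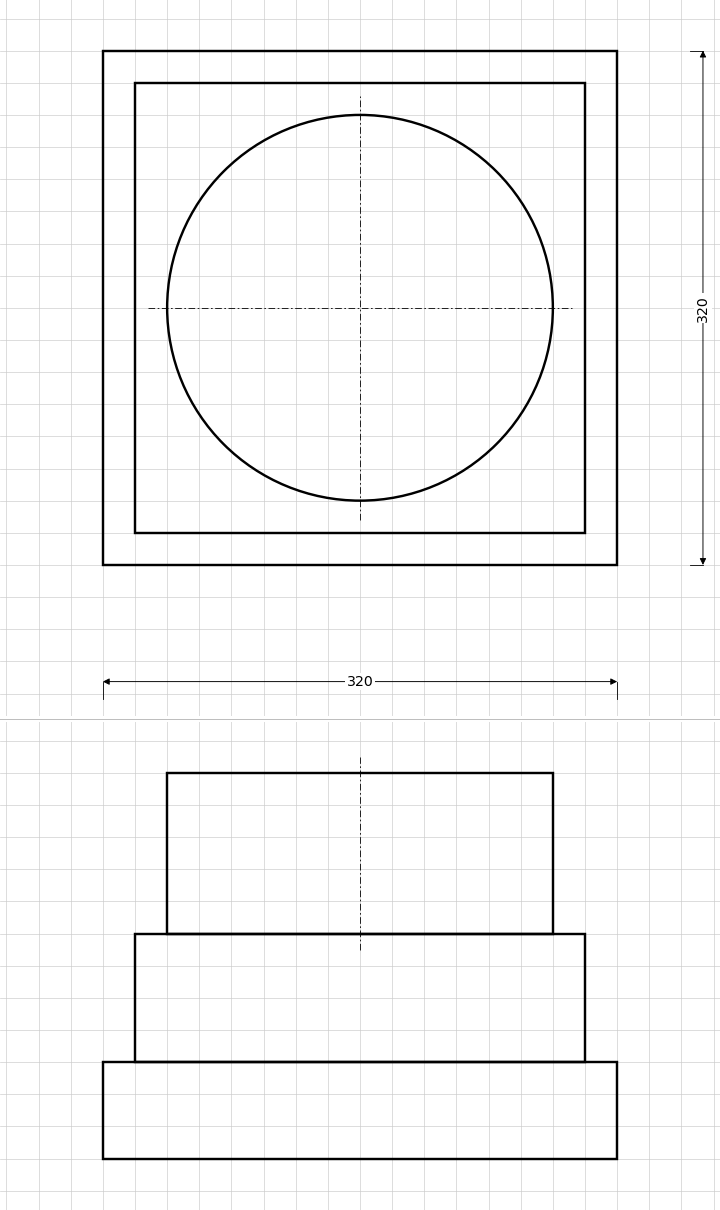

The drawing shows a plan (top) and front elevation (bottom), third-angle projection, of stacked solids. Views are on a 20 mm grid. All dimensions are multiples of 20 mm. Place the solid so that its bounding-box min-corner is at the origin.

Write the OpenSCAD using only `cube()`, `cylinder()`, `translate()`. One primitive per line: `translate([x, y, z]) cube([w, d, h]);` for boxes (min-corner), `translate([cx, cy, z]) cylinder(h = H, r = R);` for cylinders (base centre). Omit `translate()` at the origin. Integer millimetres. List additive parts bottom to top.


cube([320, 320, 60]);
translate([20, 20, 60]) cube([280, 280, 80]);
translate([160, 160, 140]) cylinder(h = 100, r = 120);


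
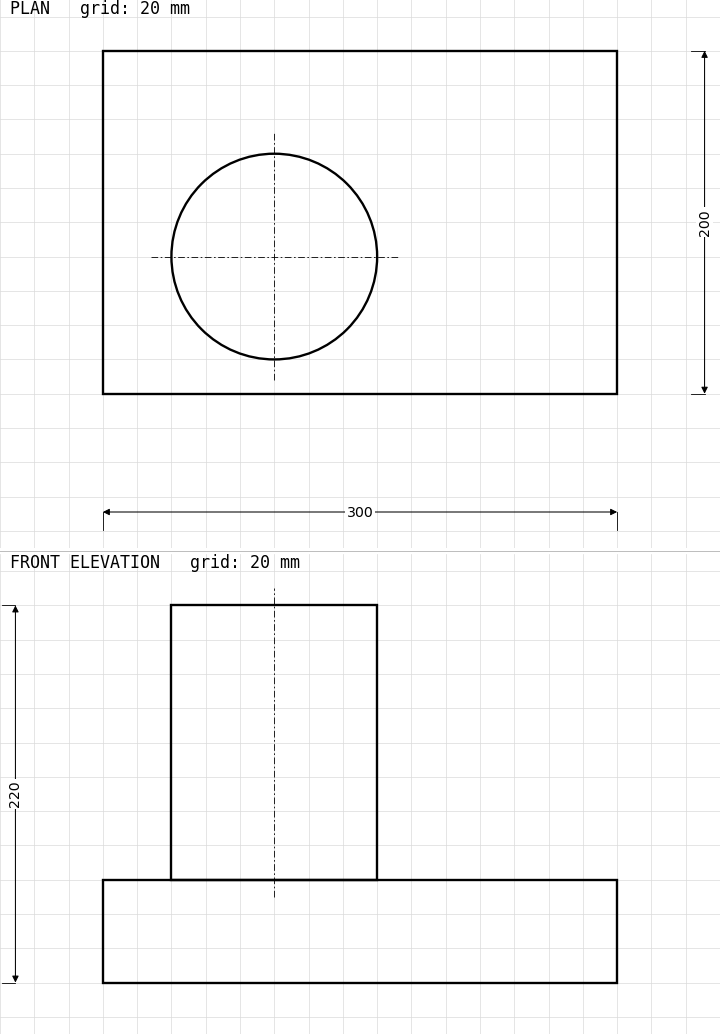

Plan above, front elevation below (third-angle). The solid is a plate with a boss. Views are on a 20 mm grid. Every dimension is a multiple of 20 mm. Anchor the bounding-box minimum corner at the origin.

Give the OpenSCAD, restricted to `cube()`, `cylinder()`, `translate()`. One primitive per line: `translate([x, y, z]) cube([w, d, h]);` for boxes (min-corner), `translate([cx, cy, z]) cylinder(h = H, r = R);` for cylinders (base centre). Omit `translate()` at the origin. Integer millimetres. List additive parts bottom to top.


cube([300, 200, 60]);
translate([100, 80, 60]) cylinder(h = 160, r = 60);
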